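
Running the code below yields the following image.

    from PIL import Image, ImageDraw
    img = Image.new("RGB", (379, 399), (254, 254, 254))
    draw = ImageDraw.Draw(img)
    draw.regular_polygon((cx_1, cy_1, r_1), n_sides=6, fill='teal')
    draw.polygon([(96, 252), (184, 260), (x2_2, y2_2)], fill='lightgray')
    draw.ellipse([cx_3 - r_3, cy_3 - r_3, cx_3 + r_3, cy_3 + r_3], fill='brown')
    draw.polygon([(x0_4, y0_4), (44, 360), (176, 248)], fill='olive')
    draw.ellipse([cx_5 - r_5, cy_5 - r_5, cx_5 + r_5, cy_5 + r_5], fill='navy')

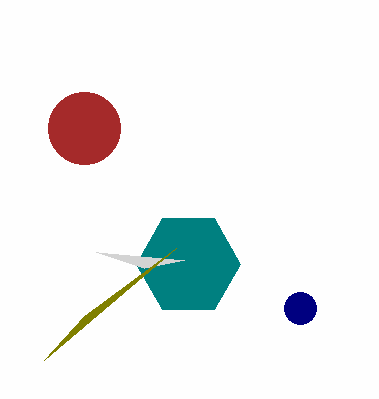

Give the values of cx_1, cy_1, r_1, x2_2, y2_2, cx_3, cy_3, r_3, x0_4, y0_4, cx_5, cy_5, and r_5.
cx_1 = 188, cy_1 = 264, r_1 = 52, x2_2 = 144, y2_2 = 268, cx_3 = 84, cy_3 = 128, r_3 = 36, x0_4 = 84, y0_4 = 316, cx_5 = 300, cy_5 = 308, r_5 = 16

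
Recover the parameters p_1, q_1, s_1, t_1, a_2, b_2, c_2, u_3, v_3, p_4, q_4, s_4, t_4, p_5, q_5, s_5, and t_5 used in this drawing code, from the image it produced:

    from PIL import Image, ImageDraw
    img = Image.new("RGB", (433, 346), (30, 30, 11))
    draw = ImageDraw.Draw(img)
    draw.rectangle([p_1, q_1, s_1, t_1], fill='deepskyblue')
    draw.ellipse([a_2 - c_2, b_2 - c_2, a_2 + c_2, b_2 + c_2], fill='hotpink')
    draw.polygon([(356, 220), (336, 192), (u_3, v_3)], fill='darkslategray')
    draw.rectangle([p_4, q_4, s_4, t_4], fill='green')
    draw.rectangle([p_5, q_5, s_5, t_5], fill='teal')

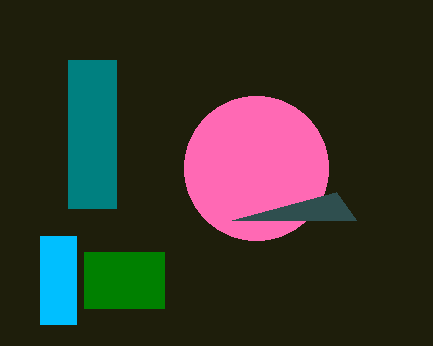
p_1 = 40, q_1 = 236, s_1 = 76, t_1 = 324, a_2 = 256, b_2 = 168, c_2 = 72, u_3 = 232, v_3 = 220, p_4 = 84, q_4 = 252, s_4 = 164, t_4 = 308, p_5 = 68, q_5 = 60, s_5 = 116, t_5 = 208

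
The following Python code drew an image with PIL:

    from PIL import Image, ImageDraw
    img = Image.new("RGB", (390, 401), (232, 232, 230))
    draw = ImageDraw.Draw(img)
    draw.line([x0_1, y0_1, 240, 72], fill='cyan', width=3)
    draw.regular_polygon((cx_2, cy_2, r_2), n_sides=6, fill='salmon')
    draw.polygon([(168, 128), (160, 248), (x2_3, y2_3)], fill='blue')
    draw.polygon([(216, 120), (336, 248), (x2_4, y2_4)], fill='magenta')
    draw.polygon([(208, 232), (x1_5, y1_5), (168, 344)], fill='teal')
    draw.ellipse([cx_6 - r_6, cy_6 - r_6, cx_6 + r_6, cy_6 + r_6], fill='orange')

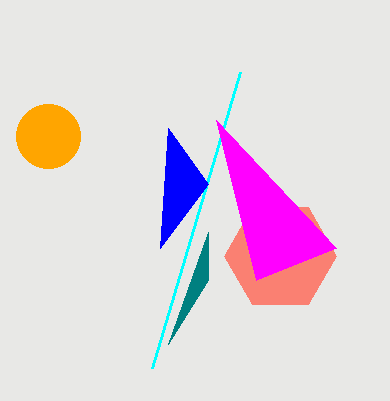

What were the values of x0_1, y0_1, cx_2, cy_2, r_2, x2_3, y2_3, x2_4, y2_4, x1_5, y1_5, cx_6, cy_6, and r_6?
x0_1 = 152
y0_1 = 368
cx_2 = 280
cy_2 = 256
r_2 = 56
x2_3 = 208
y2_3 = 184
x2_4 = 256
y2_4 = 280
x1_5 = 208
y1_5 = 280
cx_6 = 48
cy_6 = 136
r_6 = 32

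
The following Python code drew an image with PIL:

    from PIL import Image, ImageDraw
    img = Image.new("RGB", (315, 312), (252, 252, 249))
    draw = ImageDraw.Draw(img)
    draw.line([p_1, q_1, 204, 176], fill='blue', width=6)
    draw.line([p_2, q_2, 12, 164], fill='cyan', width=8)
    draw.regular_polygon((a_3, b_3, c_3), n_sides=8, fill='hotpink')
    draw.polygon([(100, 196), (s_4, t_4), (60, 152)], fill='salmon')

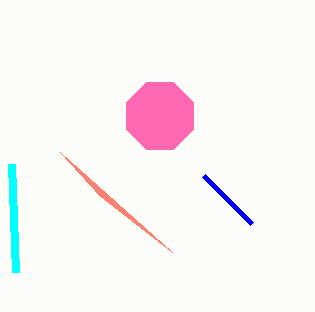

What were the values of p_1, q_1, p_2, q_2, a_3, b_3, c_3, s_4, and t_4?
p_1 = 252; q_1 = 224; p_2 = 16; q_2 = 272; a_3 = 160; b_3 = 116; c_3 = 36; s_4 = 172; t_4 = 252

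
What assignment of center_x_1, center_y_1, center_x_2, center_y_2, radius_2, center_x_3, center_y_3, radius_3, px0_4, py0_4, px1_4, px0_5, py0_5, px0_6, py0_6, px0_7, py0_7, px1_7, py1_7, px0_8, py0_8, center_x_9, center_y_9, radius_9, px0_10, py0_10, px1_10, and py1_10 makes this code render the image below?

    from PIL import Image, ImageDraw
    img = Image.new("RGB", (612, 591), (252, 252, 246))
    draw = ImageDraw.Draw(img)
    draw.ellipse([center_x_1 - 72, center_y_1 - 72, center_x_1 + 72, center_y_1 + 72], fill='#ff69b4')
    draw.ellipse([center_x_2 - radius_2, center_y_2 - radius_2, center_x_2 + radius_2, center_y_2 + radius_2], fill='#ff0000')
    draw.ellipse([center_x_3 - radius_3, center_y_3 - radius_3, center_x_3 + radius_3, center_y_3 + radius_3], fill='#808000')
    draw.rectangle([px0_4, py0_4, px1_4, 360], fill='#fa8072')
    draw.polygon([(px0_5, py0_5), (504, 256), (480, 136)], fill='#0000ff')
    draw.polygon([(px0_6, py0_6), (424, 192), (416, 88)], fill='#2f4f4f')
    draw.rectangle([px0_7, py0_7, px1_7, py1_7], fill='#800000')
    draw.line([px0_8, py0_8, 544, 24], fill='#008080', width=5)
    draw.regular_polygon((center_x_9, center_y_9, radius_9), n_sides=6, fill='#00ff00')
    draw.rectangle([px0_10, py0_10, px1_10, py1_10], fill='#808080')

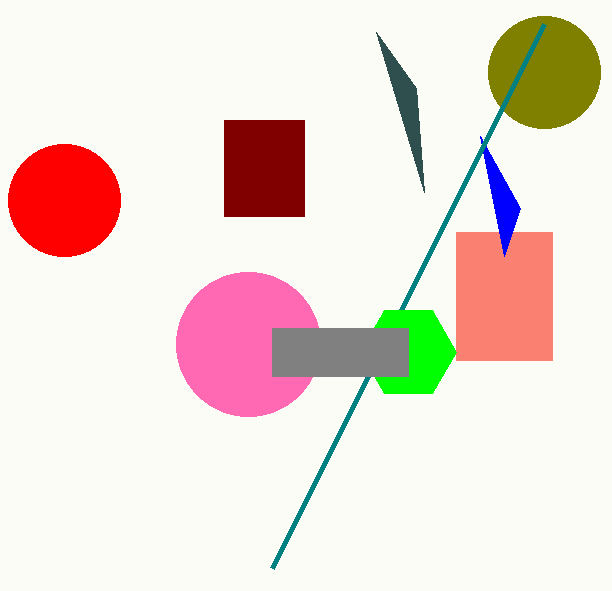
center_x_1 = 248, center_y_1 = 344, center_x_2 = 64, center_y_2 = 200, radius_2 = 56, center_x_3 = 544, center_y_3 = 72, radius_3 = 56, px0_4 = 456, py0_4 = 232, px1_4 = 552, px0_5 = 520, py0_5 = 208, px0_6 = 376, py0_6 = 32, px0_7 = 224, py0_7 = 120, px1_7 = 304, py1_7 = 216, px0_8 = 272, py0_8 = 568, center_x_9 = 408, center_y_9 = 352, radius_9 = 48, px0_10 = 272, py0_10 = 328, px1_10 = 408, py1_10 = 376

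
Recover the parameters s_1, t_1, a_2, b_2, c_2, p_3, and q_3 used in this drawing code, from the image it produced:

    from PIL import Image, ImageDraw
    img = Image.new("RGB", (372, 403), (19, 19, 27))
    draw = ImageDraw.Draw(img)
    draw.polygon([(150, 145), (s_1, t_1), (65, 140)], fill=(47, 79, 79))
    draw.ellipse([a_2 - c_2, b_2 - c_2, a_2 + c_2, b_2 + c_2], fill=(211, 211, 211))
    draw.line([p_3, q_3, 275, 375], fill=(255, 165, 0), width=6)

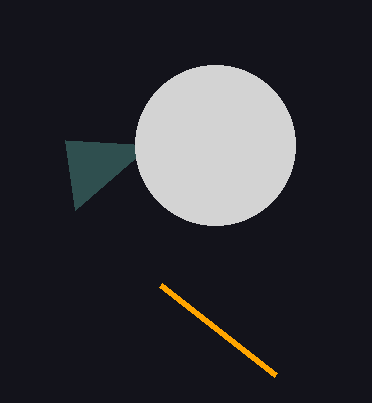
s_1 = 75; t_1 = 210; a_2 = 215; b_2 = 145; c_2 = 80; p_3 = 160; q_3 = 285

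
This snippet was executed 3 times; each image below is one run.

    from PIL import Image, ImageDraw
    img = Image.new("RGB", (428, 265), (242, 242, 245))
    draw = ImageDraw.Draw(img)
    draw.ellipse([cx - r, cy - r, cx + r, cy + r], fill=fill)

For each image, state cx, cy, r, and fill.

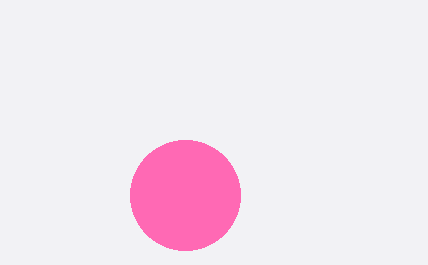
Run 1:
cx = 185
cy = 195
r = 55
fill = 'hotpink'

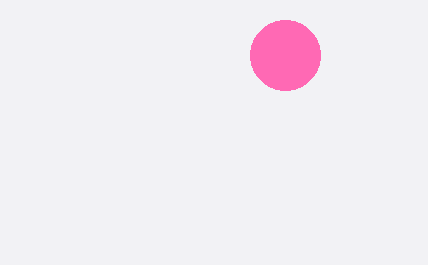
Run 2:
cx = 285
cy = 55
r = 35
fill = 'hotpink'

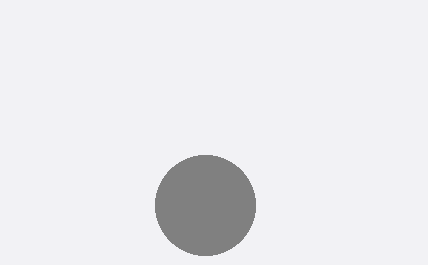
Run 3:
cx = 205; cy = 205; r = 50; fill = 'gray'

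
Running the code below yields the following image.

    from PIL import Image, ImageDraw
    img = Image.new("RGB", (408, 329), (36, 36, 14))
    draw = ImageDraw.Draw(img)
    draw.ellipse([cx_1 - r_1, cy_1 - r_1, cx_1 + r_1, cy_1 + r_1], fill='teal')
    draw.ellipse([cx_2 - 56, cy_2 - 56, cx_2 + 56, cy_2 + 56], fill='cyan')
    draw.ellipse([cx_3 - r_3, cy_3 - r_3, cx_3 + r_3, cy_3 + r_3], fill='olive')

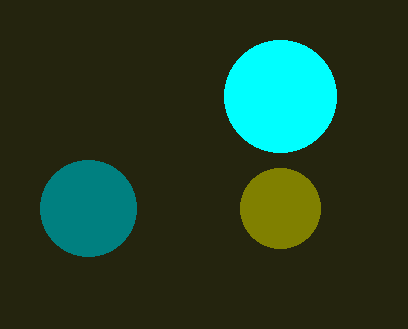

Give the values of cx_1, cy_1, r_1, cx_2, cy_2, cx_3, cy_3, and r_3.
cx_1 = 88; cy_1 = 208; r_1 = 48; cx_2 = 280; cy_2 = 96; cx_3 = 280; cy_3 = 208; r_3 = 40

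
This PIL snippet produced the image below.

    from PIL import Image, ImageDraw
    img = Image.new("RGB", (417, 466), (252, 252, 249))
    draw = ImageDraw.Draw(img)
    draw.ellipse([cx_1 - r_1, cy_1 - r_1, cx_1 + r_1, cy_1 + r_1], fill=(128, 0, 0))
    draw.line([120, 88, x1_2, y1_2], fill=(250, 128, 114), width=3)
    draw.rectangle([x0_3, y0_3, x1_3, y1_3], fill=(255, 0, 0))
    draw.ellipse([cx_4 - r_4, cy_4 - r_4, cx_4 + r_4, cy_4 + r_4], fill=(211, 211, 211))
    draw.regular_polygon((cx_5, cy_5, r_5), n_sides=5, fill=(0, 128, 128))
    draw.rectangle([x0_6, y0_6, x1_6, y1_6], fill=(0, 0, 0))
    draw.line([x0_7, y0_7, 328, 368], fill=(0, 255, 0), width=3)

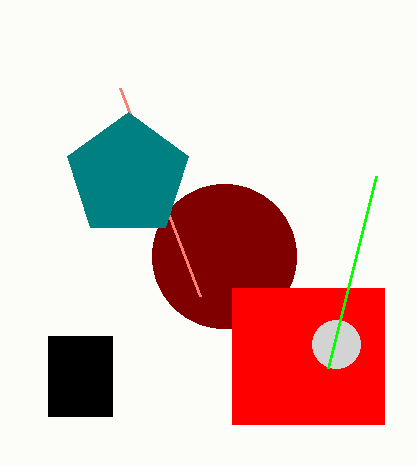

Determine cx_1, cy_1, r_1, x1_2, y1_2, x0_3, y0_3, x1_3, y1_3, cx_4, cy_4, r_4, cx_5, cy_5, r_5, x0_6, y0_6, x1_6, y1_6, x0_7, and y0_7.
cx_1 = 224; cy_1 = 256; r_1 = 72; x1_2 = 200; y1_2 = 296; x0_3 = 232; y0_3 = 288; x1_3 = 384; y1_3 = 424; cx_4 = 336; cy_4 = 344; r_4 = 24; cx_5 = 128; cy_5 = 176; r_5 = 64; x0_6 = 48; y0_6 = 336; x1_6 = 112; y1_6 = 416; x0_7 = 376; y0_7 = 176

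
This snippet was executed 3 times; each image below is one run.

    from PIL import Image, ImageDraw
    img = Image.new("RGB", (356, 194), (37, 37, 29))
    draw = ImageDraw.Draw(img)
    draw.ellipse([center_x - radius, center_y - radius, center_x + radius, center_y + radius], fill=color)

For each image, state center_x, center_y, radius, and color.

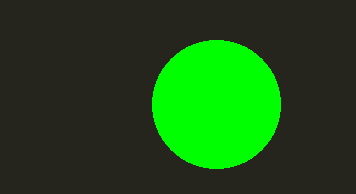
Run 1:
center_x = 216
center_y = 104
radius = 64
color = 'lime'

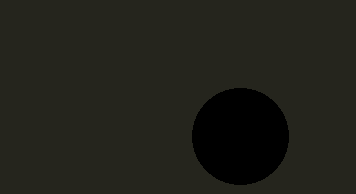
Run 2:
center_x = 240; center_y = 136; radius = 48; color = 'black'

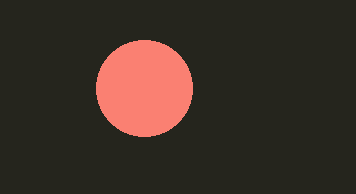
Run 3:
center_x = 144, center_y = 88, radius = 48, color = 'salmon'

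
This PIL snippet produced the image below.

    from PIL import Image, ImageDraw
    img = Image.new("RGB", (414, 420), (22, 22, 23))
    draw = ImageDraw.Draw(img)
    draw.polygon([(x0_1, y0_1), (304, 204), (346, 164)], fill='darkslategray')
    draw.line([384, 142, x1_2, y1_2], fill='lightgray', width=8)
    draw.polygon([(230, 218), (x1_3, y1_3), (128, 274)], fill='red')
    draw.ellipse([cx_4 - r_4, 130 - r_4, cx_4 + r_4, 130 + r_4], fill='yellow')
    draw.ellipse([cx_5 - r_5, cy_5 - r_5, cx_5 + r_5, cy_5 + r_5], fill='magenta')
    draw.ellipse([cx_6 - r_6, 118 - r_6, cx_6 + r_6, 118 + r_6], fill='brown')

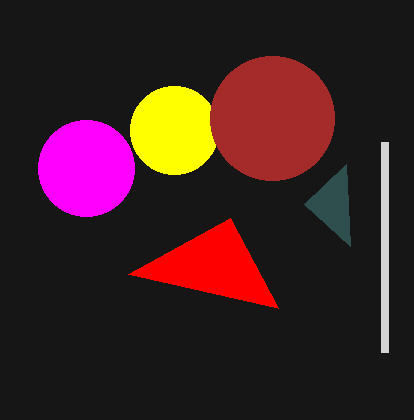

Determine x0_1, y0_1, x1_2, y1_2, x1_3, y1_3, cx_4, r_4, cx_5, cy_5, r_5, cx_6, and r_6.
x0_1 = 350; y0_1 = 246; x1_2 = 384; y1_2 = 352; x1_3 = 278; y1_3 = 308; cx_4 = 174; r_4 = 44; cx_5 = 86; cy_5 = 168; r_5 = 48; cx_6 = 272; r_6 = 62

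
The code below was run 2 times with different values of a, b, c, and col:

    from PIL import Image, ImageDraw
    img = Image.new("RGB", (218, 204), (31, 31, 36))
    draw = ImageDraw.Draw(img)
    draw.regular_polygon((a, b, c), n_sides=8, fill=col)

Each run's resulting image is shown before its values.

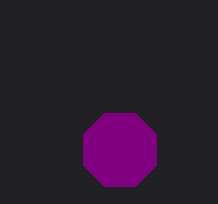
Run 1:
a = 120; b = 150; c = 40; col = 'purple'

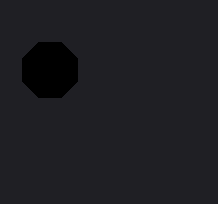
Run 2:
a = 50; b = 70; c = 30; col = 'black'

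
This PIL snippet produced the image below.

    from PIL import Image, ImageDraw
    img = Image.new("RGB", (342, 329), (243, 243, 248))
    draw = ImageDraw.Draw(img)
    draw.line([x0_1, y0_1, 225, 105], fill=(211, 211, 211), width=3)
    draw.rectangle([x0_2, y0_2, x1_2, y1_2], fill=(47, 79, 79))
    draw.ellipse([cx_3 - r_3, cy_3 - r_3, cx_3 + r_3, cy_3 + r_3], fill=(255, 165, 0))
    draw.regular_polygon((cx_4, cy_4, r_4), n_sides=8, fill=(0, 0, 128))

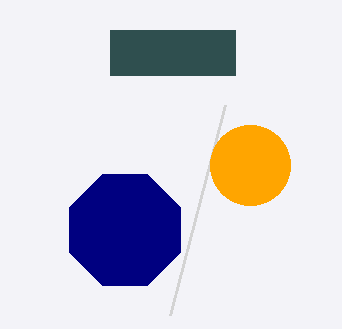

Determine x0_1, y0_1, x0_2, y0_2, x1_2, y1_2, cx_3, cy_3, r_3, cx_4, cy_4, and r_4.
x0_1 = 170, y0_1 = 315, x0_2 = 110, y0_2 = 30, x1_2 = 235, y1_2 = 75, cx_3 = 250, cy_3 = 165, r_3 = 40, cx_4 = 125, cy_4 = 230, r_4 = 60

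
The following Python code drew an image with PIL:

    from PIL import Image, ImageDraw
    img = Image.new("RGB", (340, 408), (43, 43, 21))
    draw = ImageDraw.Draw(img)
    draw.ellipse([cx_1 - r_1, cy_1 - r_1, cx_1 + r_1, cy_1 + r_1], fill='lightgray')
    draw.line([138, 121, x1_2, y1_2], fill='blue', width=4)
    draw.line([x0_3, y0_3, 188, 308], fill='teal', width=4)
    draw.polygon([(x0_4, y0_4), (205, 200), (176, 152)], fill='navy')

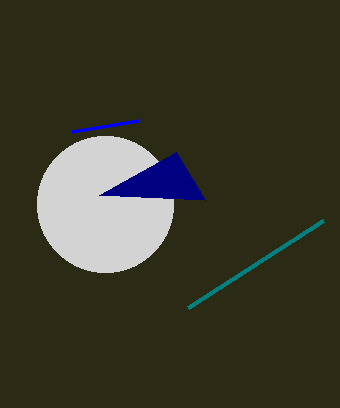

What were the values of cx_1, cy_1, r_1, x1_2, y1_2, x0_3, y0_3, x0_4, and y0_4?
cx_1 = 105; cy_1 = 204; r_1 = 68; x1_2 = 72; y1_2 = 132; x0_3 = 323; y0_3 = 221; x0_4 = 99; y0_4 = 195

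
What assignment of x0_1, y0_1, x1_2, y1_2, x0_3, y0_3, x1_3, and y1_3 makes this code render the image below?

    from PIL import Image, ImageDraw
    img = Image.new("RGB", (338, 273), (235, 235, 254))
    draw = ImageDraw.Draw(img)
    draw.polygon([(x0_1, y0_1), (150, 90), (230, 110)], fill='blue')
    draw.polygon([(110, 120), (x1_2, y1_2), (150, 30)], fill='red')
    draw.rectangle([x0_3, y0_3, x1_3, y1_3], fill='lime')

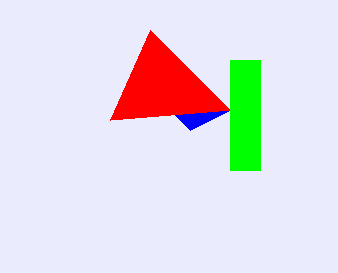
x0_1 = 190
y0_1 = 130
x1_2 = 230
y1_2 = 110
x0_3 = 230
y0_3 = 60
x1_3 = 260
y1_3 = 170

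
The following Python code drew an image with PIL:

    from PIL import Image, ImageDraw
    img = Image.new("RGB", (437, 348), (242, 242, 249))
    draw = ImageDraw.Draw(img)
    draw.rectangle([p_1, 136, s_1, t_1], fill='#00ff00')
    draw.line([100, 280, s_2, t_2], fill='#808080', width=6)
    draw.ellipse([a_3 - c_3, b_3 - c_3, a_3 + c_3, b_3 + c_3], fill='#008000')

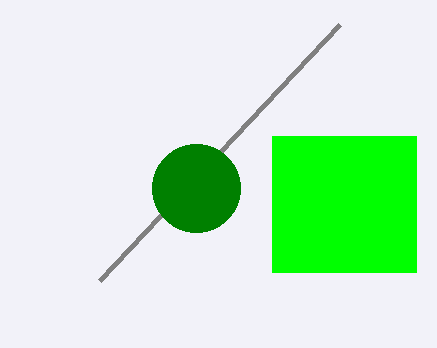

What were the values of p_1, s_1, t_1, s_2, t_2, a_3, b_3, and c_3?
p_1 = 272; s_1 = 416; t_1 = 272; s_2 = 340; t_2 = 24; a_3 = 196; b_3 = 188; c_3 = 44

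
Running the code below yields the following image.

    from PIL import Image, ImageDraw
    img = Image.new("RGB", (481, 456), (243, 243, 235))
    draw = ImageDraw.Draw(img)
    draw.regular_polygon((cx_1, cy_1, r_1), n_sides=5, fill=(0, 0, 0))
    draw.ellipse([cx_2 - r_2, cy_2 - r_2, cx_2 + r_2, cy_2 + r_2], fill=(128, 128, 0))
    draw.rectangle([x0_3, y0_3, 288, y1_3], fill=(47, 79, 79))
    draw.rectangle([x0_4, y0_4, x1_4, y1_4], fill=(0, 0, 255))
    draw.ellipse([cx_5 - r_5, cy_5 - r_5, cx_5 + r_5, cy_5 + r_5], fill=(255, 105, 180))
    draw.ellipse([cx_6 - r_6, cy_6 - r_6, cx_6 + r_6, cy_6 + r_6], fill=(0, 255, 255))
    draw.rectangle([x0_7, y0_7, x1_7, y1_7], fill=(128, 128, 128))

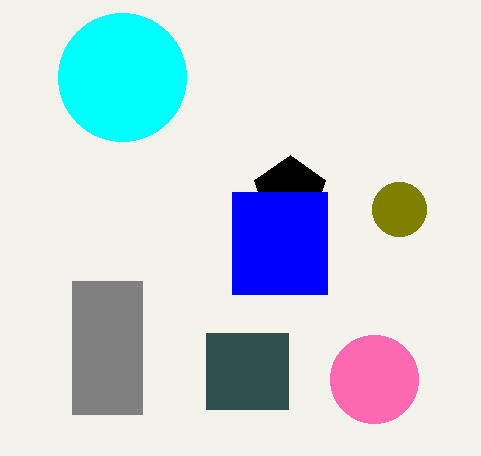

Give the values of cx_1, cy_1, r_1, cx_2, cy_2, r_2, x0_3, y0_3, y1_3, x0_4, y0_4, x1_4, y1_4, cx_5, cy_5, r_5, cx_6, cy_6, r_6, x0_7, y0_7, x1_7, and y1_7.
cx_1 = 290; cy_1 = 192; r_1 = 37; cx_2 = 399; cy_2 = 209; r_2 = 27; x0_3 = 206; y0_3 = 333; y1_3 = 409; x0_4 = 232; y0_4 = 192; x1_4 = 327; y1_4 = 294; cx_5 = 374; cy_5 = 379; r_5 = 44; cx_6 = 122; cy_6 = 77; r_6 = 64; x0_7 = 72; y0_7 = 281; x1_7 = 142; y1_7 = 414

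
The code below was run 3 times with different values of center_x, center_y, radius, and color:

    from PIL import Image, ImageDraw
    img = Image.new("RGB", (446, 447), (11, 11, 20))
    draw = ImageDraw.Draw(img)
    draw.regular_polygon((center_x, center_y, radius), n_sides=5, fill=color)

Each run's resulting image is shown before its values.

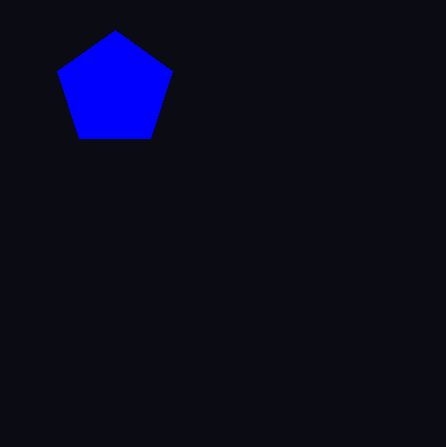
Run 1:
center_x = 115; center_y = 90; radius = 60; color = 'blue'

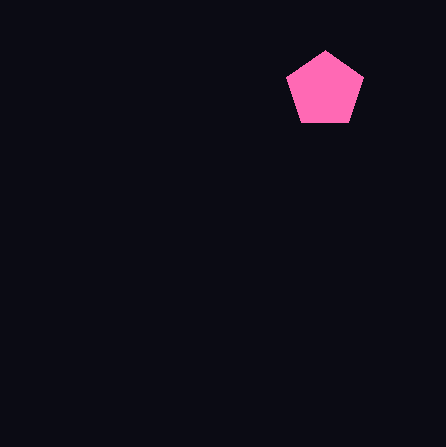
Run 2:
center_x = 325
center_y = 90
radius = 40
color = 'hotpink'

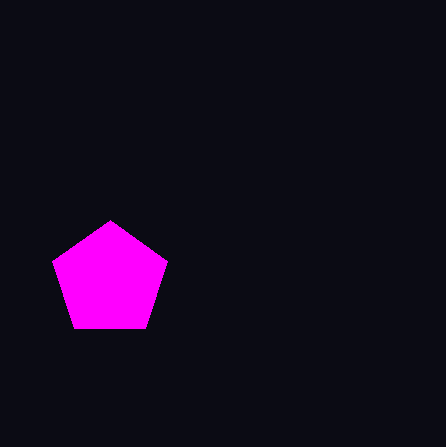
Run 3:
center_x = 110, center_y = 280, radius = 60, color = 'magenta'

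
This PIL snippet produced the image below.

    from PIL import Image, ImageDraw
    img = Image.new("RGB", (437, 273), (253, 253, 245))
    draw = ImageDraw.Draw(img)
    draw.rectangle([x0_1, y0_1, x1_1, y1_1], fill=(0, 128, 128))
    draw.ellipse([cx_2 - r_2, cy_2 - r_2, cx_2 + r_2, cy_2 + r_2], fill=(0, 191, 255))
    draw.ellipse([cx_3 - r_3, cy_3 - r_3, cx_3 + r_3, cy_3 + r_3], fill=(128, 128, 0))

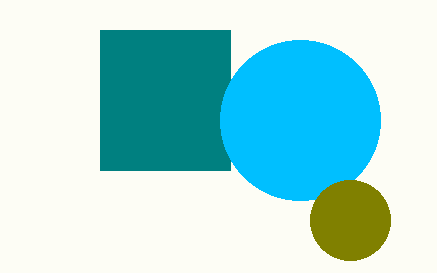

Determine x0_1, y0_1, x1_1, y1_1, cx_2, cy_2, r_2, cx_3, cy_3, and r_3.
x0_1 = 100; y0_1 = 30; x1_1 = 230; y1_1 = 170; cx_2 = 300; cy_2 = 120; r_2 = 80; cx_3 = 350; cy_3 = 220; r_3 = 40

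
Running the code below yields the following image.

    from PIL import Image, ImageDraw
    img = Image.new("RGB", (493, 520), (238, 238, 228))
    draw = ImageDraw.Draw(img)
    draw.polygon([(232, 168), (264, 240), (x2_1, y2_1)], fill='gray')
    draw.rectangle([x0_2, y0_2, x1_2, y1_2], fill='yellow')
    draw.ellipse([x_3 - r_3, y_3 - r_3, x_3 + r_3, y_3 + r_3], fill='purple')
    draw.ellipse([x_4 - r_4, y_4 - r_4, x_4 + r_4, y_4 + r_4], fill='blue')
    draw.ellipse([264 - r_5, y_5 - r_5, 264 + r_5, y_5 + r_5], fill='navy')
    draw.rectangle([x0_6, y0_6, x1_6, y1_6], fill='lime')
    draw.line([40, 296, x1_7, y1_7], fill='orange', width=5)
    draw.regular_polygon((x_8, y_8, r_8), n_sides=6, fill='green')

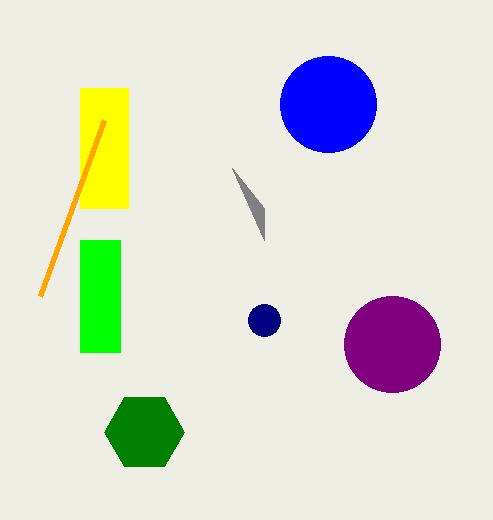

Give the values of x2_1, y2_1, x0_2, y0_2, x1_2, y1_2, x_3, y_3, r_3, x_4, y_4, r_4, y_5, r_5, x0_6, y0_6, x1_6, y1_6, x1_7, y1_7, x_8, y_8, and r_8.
x2_1 = 264
y2_1 = 208
x0_2 = 80
y0_2 = 88
x1_2 = 128
y1_2 = 208
x_3 = 392
y_3 = 344
r_3 = 48
x_4 = 328
y_4 = 104
r_4 = 48
y_5 = 320
r_5 = 16
x0_6 = 80
y0_6 = 240
x1_6 = 120
y1_6 = 352
x1_7 = 104
y1_7 = 120
x_8 = 144
y_8 = 432
r_8 = 40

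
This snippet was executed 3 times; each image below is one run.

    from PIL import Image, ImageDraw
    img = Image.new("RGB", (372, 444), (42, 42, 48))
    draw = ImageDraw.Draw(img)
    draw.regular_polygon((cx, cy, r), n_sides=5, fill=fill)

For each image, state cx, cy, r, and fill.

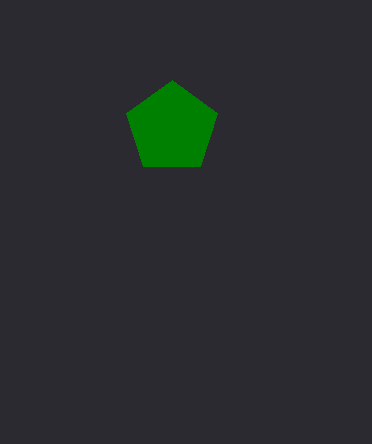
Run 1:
cx = 172
cy = 128
r = 48
fill = 'green'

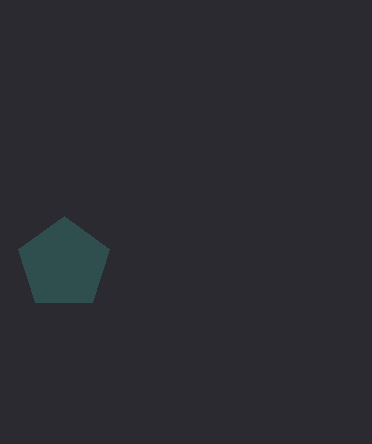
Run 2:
cx = 64; cy = 264; r = 48; fill = 'darkslategray'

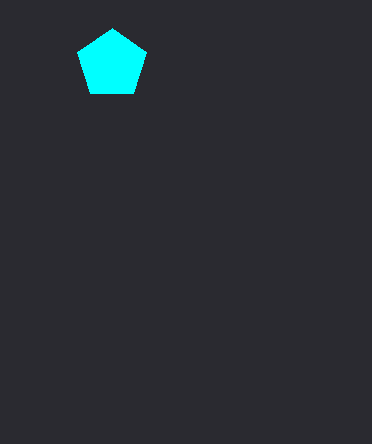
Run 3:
cx = 112, cy = 64, r = 36, fill = 'cyan'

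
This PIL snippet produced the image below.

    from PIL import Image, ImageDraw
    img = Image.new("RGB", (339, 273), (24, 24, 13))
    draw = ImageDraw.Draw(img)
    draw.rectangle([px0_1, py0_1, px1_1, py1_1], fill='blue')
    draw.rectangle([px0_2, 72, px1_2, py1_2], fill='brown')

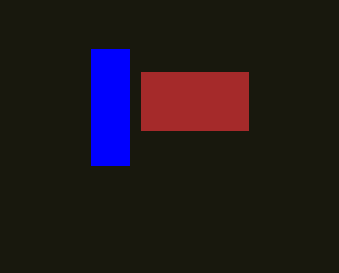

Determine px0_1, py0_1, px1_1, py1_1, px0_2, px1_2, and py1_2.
px0_1 = 91; py0_1 = 49; px1_1 = 129; py1_1 = 165; px0_2 = 141; px1_2 = 248; py1_2 = 130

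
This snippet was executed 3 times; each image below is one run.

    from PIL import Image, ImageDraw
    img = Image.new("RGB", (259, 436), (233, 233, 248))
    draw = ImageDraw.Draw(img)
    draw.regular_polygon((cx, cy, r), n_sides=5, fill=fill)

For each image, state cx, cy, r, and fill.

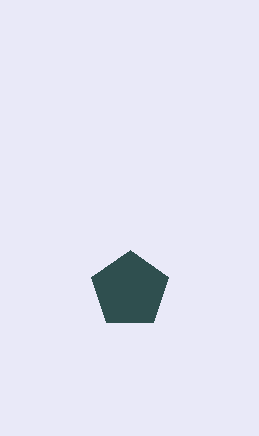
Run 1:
cx = 130; cy = 290; r = 40; fill = 'darkslategray'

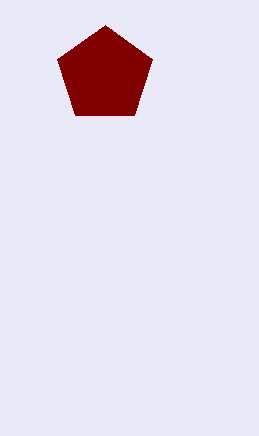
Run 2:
cx = 105, cy = 75, r = 50, fill = 'maroon'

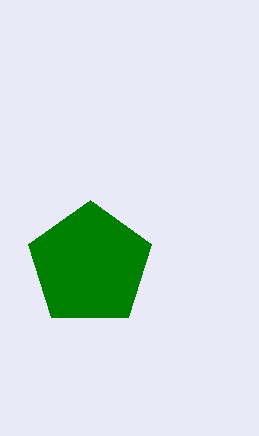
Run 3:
cx = 90
cy = 265
r = 65
fill = 'green'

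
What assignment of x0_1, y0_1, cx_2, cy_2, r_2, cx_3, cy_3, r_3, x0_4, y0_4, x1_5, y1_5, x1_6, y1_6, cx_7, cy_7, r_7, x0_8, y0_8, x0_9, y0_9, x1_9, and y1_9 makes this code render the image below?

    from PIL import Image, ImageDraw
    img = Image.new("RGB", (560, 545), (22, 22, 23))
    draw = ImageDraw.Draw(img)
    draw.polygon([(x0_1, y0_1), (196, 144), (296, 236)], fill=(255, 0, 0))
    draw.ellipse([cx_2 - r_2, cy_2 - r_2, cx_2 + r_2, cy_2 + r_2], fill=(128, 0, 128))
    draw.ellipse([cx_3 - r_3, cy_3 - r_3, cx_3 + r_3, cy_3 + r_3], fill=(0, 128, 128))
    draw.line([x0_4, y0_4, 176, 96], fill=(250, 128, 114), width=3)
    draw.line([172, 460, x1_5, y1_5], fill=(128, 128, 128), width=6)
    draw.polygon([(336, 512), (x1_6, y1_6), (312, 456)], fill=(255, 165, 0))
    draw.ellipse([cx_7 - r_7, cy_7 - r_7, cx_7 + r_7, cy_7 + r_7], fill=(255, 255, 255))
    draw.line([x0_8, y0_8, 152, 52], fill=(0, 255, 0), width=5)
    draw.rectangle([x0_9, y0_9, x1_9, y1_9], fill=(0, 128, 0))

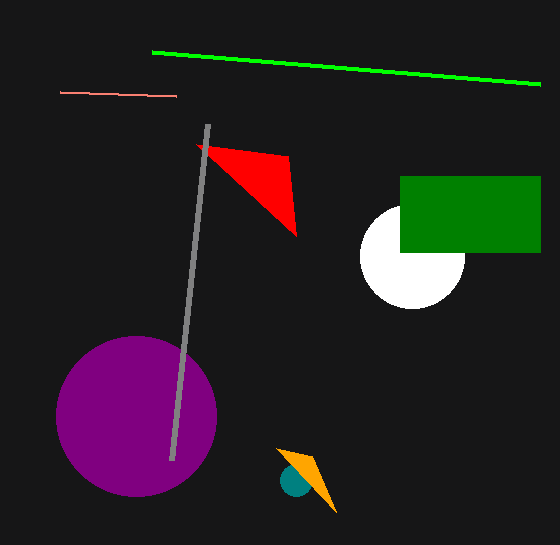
x0_1 = 288
y0_1 = 156
cx_2 = 136
cy_2 = 416
r_2 = 80
cx_3 = 296
cy_3 = 480
r_3 = 16
x0_4 = 60
y0_4 = 92
x1_5 = 208
y1_5 = 124
x1_6 = 276
y1_6 = 448
cx_7 = 412
cy_7 = 256
r_7 = 52
x0_8 = 540
y0_8 = 84
x0_9 = 400
y0_9 = 176
x1_9 = 540
y1_9 = 252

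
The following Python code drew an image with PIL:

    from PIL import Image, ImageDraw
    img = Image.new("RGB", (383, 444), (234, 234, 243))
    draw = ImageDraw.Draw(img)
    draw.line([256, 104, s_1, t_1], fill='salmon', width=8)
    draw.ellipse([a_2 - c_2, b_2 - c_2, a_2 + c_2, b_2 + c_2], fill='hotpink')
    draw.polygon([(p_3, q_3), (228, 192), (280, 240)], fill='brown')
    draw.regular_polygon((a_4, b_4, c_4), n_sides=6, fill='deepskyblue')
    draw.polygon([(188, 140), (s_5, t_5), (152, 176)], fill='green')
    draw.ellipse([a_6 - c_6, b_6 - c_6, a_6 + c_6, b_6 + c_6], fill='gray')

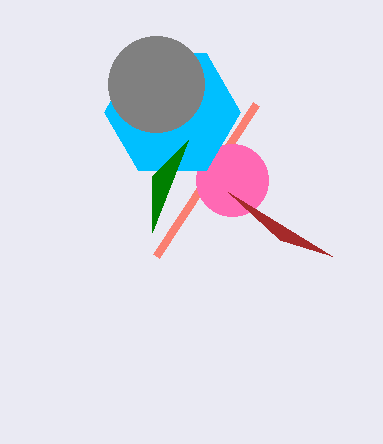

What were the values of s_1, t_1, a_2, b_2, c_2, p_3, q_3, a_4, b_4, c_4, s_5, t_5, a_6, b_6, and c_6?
s_1 = 156, t_1 = 256, a_2 = 232, b_2 = 180, c_2 = 36, p_3 = 332, q_3 = 256, a_4 = 172, b_4 = 112, c_4 = 68, s_5 = 152, t_5 = 232, a_6 = 156, b_6 = 84, c_6 = 48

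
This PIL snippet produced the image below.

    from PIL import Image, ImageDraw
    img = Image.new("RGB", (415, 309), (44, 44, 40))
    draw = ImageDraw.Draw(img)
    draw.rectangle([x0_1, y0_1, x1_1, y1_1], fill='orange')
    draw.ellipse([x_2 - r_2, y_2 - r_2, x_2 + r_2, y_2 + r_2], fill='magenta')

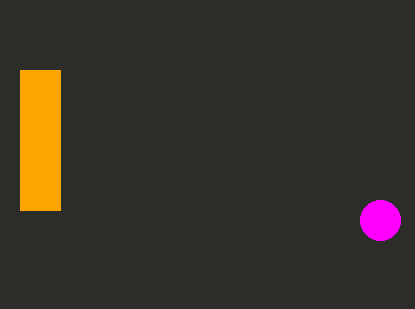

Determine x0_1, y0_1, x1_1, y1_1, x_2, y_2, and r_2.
x0_1 = 20; y0_1 = 70; x1_1 = 60; y1_1 = 210; x_2 = 380; y_2 = 220; r_2 = 20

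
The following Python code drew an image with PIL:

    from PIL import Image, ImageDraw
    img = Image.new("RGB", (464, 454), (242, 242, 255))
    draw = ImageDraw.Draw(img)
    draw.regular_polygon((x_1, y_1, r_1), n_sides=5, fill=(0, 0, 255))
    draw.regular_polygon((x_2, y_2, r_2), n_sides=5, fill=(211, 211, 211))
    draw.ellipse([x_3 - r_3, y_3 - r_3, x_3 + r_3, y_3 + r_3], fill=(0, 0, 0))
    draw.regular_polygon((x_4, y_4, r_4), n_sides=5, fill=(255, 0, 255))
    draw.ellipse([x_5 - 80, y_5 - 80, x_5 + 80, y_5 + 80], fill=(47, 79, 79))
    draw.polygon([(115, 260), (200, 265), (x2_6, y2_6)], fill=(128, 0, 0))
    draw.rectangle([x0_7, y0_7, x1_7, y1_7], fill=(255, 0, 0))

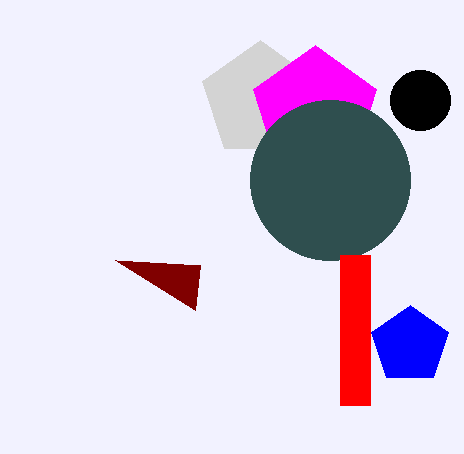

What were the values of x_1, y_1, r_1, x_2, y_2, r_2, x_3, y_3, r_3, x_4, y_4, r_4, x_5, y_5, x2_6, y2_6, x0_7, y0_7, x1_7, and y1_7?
x_1 = 410; y_1 = 345; r_1 = 40; x_2 = 260; y_2 = 100; r_2 = 60; x_3 = 420; y_3 = 100; r_3 = 30; x_4 = 315; y_4 = 110; r_4 = 65; x_5 = 330; y_5 = 180; x2_6 = 195; y2_6 = 310; x0_7 = 340; y0_7 = 255; x1_7 = 370; y1_7 = 405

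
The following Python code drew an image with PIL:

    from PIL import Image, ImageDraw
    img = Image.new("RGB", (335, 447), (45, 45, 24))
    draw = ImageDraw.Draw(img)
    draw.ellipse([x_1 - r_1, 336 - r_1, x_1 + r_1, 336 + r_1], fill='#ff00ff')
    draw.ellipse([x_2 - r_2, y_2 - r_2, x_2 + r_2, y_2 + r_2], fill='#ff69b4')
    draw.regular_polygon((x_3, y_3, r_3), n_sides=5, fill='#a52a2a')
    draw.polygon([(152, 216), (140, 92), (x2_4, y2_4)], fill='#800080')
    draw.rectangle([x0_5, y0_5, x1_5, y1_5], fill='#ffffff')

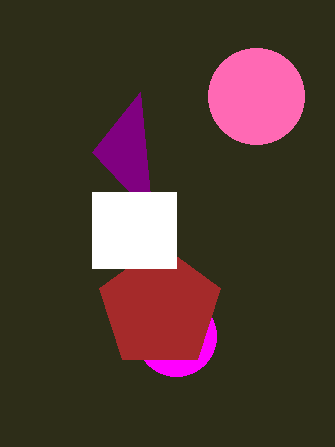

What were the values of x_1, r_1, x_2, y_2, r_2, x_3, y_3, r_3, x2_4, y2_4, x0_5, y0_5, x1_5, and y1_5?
x_1 = 176
r_1 = 40
x_2 = 256
y_2 = 96
r_2 = 48
x_3 = 160
y_3 = 308
r_3 = 64
x2_4 = 92
y2_4 = 152
x0_5 = 92
y0_5 = 192
x1_5 = 176
y1_5 = 268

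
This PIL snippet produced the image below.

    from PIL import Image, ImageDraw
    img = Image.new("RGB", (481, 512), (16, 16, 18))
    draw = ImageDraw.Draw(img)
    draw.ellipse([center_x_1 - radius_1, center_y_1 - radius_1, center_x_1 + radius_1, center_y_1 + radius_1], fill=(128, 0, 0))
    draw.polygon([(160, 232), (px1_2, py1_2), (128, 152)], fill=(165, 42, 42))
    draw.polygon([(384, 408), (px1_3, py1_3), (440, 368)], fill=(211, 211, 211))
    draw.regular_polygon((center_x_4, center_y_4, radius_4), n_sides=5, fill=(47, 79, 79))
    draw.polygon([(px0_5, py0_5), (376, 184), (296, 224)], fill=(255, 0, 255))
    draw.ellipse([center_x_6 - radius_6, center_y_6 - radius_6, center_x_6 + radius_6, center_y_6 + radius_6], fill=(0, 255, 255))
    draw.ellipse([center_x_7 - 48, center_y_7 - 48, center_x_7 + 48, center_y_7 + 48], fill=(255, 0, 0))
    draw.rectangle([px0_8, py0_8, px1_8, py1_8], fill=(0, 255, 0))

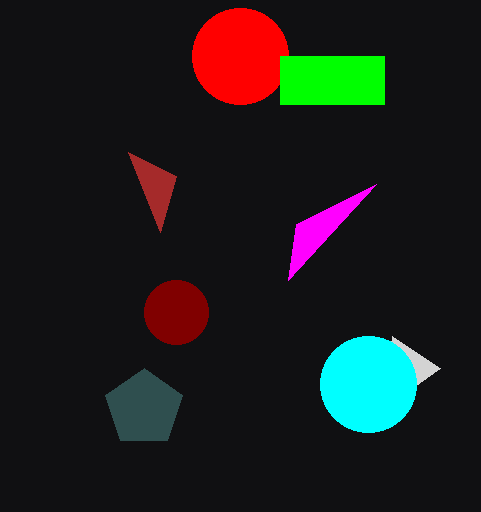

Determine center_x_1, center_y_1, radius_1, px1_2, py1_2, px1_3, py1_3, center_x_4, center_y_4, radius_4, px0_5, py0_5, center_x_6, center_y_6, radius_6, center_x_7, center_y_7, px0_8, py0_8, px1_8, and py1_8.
center_x_1 = 176, center_y_1 = 312, radius_1 = 32, px1_2 = 176, py1_2 = 176, px1_3 = 392, py1_3 = 336, center_x_4 = 144, center_y_4 = 408, radius_4 = 40, px0_5 = 288, py0_5 = 280, center_x_6 = 368, center_y_6 = 384, radius_6 = 48, center_x_7 = 240, center_y_7 = 56, px0_8 = 280, py0_8 = 56, px1_8 = 384, py1_8 = 104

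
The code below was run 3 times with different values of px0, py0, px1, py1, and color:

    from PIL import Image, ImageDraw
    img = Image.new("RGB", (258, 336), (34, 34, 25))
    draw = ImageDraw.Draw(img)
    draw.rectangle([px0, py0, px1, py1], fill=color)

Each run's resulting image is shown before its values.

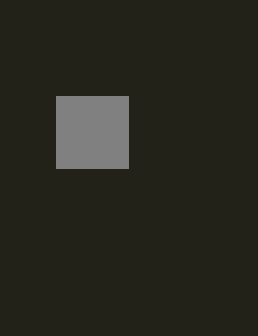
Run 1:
px0 = 56
py0 = 96
px1 = 128
py1 = 168
color = 'gray'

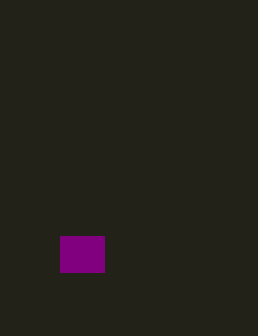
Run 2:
px0 = 60
py0 = 236
px1 = 104
py1 = 272
color = 'purple'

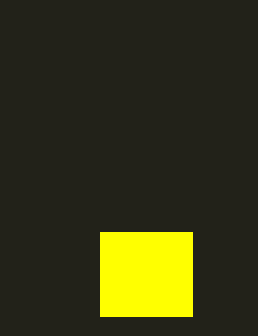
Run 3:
px0 = 100
py0 = 232
px1 = 192
py1 = 316
color = 'yellow'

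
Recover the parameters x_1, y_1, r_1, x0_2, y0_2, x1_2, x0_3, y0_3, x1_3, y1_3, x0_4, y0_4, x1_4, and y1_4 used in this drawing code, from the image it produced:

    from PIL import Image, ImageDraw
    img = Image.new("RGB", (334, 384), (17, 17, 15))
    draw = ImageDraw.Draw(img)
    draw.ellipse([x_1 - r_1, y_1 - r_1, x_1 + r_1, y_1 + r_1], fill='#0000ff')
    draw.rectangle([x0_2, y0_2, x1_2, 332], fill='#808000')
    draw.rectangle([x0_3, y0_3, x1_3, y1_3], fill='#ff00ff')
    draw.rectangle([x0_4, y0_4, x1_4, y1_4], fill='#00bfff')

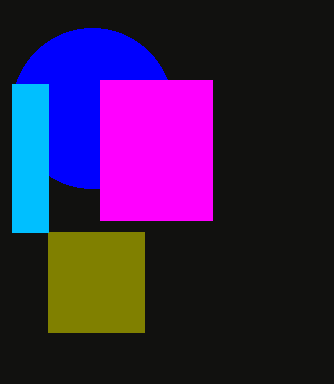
x_1 = 92, y_1 = 108, r_1 = 80, x0_2 = 48, y0_2 = 232, x1_2 = 144, x0_3 = 100, y0_3 = 80, x1_3 = 212, y1_3 = 220, x0_4 = 12, y0_4 = 84, x1_4 = 48, y1_4 = 232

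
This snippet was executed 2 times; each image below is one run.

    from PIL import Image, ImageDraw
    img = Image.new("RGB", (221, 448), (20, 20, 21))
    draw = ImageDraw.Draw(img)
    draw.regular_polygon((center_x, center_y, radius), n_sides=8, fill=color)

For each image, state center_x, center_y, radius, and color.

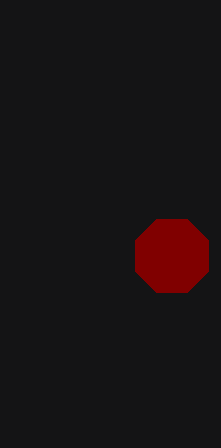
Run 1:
center_x = 172; center_y = 256; radius = 40; color = 'maroon'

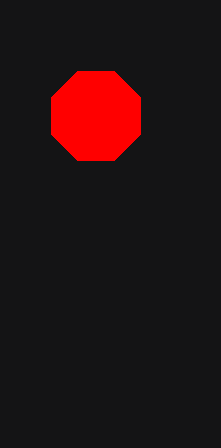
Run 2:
center_x = 96, center_y = 116, radius = 48, color = 'red'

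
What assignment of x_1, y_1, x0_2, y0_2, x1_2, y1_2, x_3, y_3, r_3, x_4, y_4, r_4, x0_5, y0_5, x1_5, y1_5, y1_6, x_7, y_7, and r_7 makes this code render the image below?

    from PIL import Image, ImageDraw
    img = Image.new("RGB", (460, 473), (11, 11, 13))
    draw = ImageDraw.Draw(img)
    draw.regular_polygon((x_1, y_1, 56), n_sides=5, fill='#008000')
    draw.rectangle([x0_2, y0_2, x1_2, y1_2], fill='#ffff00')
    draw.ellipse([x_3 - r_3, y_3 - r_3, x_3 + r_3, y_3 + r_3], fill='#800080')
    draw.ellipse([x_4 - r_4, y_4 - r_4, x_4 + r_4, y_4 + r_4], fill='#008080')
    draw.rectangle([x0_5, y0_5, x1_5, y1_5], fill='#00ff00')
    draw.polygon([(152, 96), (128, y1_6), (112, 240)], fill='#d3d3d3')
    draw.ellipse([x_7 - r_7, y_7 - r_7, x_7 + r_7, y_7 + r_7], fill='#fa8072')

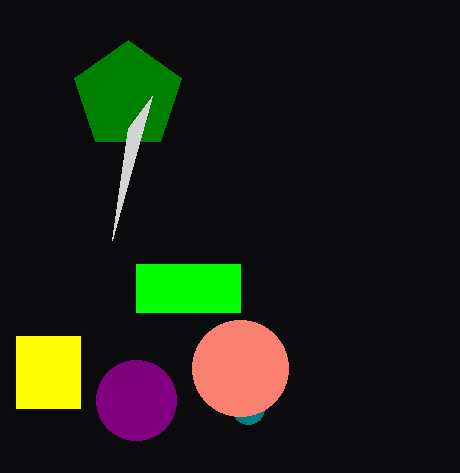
x_1 = 128, y_1 = 96, x0_2 = 16, y0_2 = 336, x1_2 = 80, y1_2 = 408, x_3 = 136, y_3 = 400, r_3 = 40, x_4 = 248, y_4 = 408, r_4 = 16, x0_5 = 136, y0_5 = 264, x1_5 = 240, y1_5 = 312, y1_6 = 128, x_7 = 240, y_7 = 368, r_7 = 48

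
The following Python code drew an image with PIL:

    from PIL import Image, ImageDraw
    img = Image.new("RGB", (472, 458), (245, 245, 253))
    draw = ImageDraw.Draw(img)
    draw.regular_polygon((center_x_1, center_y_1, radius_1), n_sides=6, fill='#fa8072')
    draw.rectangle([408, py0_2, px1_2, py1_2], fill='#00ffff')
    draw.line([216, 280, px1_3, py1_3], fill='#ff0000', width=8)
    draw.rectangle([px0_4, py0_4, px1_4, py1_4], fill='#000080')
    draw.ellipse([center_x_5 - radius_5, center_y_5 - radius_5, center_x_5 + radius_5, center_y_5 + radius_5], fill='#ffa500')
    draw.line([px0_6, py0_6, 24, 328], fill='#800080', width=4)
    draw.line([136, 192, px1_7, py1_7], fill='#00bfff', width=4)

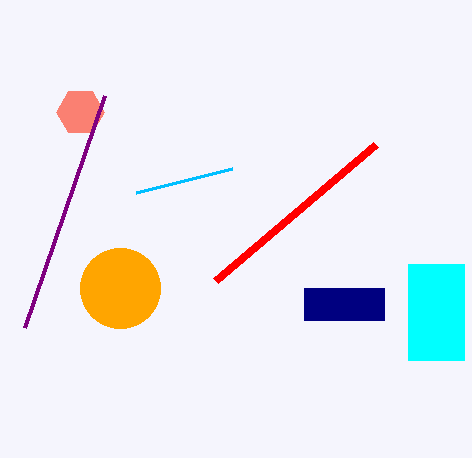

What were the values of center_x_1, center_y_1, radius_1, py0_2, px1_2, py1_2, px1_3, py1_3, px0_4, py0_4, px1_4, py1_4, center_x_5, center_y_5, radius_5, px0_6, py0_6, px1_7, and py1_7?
center_x_1 = 80; center_y_1 = 112; radius_1 = 24; py0_2 = 264; px1_2 = 464; py1_2 = 360; px1_3 = 376; py1_3 = 144; px0_4 = 304; py0_4 = 288; px1_4 = 384; py1_4 = 320; center_x_5 = 120; center_y_5 = 288; radius_5 = 40; px0_6 = 104; py0_6 = 96; px1_7 = 232; py1_7 = 168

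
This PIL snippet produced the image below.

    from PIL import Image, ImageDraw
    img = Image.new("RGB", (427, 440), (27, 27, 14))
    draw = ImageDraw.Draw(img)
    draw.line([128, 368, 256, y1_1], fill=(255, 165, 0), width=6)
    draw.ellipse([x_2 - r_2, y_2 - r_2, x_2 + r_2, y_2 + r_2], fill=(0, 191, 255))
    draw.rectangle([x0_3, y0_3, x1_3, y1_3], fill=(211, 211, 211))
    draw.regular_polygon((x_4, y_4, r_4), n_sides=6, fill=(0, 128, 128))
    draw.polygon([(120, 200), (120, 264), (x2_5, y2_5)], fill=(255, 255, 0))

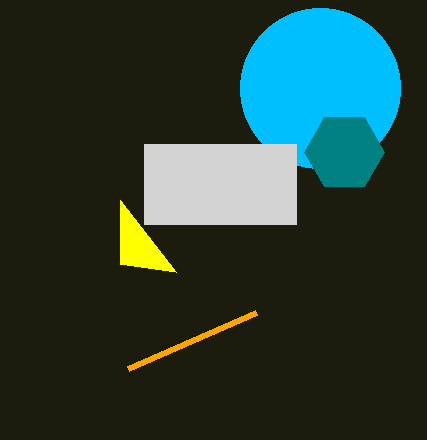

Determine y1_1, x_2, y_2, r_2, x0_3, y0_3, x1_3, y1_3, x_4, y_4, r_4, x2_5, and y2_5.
y1_1 = 312
x_2 = 320
y_2 = 88
r_2 = 80
x0_3 = 144
y0_3 = 144
x1_3 = 296
y1_3 = 224
x_4 = 344
y_4 = 152
r_4 = 40
x2_5 = 176
y2_5 = 272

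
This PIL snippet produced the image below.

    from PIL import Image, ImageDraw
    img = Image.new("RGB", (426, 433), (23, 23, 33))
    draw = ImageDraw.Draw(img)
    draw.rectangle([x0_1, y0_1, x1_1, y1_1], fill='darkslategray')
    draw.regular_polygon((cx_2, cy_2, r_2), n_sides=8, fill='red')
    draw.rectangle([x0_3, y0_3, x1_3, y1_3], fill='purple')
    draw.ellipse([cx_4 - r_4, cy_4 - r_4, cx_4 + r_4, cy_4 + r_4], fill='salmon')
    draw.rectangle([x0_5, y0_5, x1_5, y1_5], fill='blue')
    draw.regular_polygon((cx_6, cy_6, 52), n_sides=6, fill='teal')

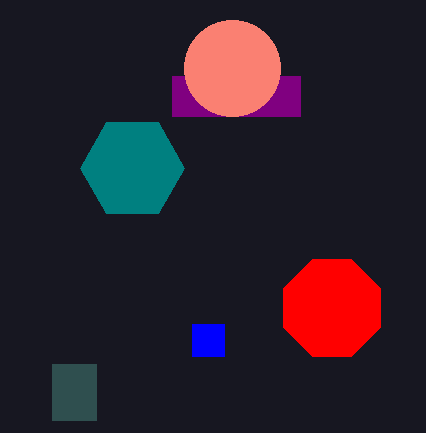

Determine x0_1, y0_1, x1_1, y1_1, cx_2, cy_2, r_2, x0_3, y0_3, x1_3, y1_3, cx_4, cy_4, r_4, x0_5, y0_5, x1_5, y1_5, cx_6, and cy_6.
x0_1 = 52; y0_1 = 364; x1_1 = 96; y1_1 = 420; cx_2 = 332; cy_2 = 308; r_2 = 52; x0_3 = 172; y0_3 = 76; x1_3 = 300; y1_3 = 116; cx_4 = 232; cy_4 = 68; r_4 = 48; x0_5 = 192; y0_5 = 324; x1_5 = 224; y1_5 = 356; cx_6 = 132; cy_6 = 168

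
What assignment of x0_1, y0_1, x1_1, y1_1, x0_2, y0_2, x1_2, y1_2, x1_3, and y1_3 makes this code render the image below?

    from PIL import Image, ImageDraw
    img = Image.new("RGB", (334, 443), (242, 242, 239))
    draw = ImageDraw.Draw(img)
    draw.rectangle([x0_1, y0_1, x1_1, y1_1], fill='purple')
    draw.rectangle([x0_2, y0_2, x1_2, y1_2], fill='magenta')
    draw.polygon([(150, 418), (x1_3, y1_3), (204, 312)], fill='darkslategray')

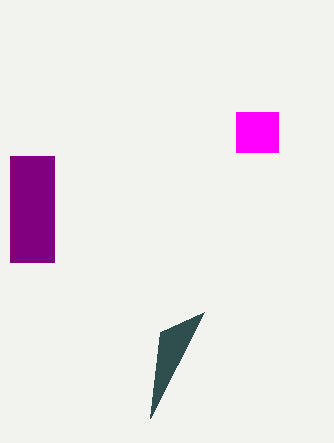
x0_1 = 10; y0_1 = 156; x1_1 = 54; y1_1 = 262; x0_2 = 236; y0_2 = 112; x1_2 = 278; y1_2 = 152; x1_3 = 160; y1_3 = 332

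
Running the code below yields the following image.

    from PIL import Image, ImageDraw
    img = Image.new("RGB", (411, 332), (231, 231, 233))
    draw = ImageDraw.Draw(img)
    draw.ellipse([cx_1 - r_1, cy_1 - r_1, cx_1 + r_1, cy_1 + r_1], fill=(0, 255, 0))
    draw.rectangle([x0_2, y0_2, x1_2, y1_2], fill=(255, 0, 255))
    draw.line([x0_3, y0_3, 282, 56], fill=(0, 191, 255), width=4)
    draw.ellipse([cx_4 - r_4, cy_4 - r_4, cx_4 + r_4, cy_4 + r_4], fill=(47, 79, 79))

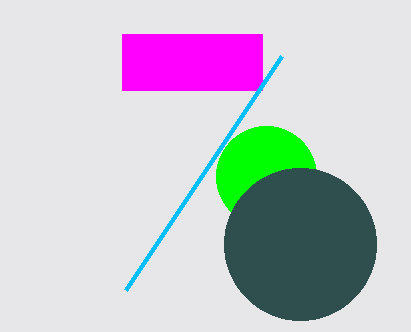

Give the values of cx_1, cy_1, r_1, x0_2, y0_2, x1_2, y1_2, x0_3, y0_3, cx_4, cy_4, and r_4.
cx_1 = 266; cy_1 = 176; r_1 = 50; x0_2 = 122; y0_2 = 34; x1_2 = 262; y1_2 = 90; x0_3 = 126; y0_3 = 290; cx_4 = 300; cy_4 = 244; r_4 = 76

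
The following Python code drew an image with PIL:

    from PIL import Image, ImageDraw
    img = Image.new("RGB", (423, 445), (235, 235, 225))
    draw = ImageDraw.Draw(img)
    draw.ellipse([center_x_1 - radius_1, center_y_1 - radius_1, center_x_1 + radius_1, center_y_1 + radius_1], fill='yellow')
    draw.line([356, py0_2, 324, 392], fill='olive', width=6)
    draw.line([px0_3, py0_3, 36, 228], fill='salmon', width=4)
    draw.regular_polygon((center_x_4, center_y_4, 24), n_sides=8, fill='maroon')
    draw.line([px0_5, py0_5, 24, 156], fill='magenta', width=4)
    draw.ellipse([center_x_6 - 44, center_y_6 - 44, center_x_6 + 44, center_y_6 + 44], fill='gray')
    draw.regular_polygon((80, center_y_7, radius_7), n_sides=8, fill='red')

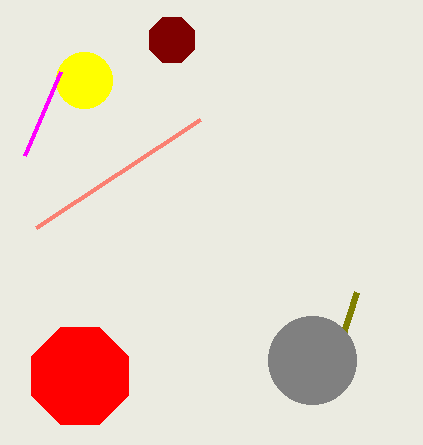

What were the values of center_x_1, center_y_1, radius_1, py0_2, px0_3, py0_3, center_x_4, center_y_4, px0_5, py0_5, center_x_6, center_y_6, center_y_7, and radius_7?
center_x_1 = 84
center_y_1 = 80
radius_1 = 28
py0_2 = 292
px0_3 = 200
py0_3 = 120
center_x_4 = 172
center_y_4 = 40
px0_5 = 60
py0_5 = 72
center_x_6 = 312
center_y_6 = 360
center_y_7 = 376
radius_7 = 52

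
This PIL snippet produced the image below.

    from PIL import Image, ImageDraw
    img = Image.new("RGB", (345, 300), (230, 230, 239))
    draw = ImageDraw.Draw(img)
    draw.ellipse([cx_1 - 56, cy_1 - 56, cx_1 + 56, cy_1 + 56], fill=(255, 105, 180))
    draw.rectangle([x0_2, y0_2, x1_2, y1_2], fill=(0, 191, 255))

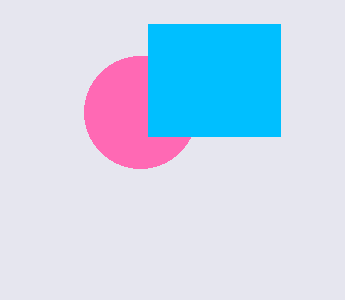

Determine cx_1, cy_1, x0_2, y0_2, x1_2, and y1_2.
cx_1 = 140; cy_1 = 112; x0_2 = 148; y0_2 = 24; x1_2 = 280; y1_2 = 136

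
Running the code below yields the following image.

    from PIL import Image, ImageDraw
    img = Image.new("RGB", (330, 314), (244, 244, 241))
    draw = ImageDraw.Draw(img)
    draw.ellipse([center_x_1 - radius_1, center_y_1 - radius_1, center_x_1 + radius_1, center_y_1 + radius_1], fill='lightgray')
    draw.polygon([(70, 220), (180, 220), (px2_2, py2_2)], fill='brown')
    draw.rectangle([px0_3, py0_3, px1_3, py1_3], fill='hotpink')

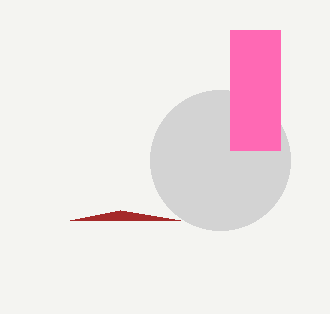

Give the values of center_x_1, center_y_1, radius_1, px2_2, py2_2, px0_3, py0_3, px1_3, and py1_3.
center_x_1 = 220; center_y_1 = 160; radius_1 = 70; px2_2 = 120; py2_2 = 210; px0_3 = 230; py0_3 = 30; px1_3 = 280; py1_3 = 150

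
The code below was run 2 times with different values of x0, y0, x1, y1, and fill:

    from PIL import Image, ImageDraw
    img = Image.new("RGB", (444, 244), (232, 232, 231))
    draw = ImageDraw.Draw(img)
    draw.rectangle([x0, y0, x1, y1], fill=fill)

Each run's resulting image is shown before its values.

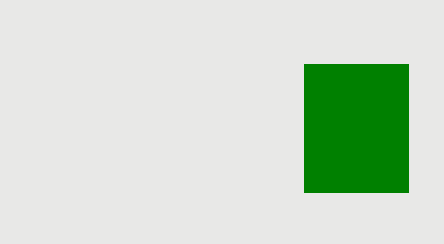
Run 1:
x0 = 304
y0 = 64
x1 = 408
y1 = 192
fill = 'green'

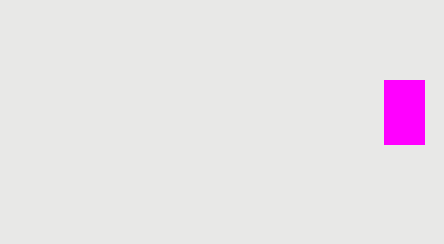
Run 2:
x0 = 384; y0 = 80; x1 = 424; y1 = 144; fill = 'magenta'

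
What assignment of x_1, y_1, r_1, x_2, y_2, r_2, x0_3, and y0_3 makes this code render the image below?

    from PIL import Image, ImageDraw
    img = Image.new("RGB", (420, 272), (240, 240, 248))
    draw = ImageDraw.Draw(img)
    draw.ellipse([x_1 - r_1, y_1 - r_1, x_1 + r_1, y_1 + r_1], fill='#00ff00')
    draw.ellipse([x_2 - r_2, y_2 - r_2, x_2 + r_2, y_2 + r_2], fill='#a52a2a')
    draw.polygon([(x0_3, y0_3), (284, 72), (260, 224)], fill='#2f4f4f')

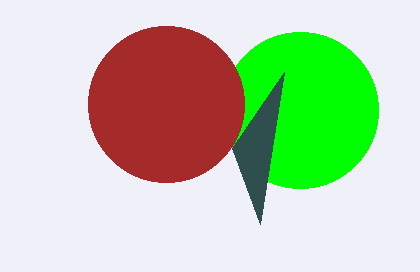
x_1 = 300, y_1 = 110, r_1 = 78, x_2 = 166, y_2 = 104, r_2 = 78, x0_3 = 232, y0_3 = 148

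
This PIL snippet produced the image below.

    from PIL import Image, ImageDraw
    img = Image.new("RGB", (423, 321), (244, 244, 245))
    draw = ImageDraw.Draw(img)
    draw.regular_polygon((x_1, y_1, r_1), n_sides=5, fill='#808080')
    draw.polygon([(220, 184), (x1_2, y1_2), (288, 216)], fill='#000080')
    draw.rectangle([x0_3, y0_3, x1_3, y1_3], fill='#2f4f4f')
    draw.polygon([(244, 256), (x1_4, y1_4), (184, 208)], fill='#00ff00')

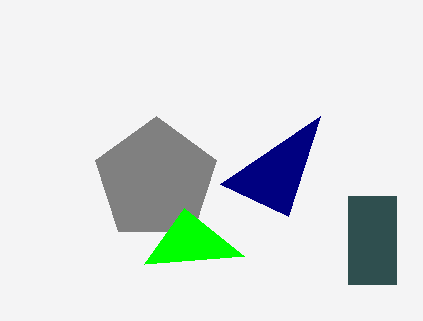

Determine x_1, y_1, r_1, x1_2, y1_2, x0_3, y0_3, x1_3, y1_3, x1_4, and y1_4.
x_1 = 156; y_1 = 180; r_1 = 64; x1_2 = 320; y1_2 = 116; x0_3 = 348; y0_3 = 196; x1_3 = 396; y1_3 = 284; x1_4 = 144; y1_4 = 264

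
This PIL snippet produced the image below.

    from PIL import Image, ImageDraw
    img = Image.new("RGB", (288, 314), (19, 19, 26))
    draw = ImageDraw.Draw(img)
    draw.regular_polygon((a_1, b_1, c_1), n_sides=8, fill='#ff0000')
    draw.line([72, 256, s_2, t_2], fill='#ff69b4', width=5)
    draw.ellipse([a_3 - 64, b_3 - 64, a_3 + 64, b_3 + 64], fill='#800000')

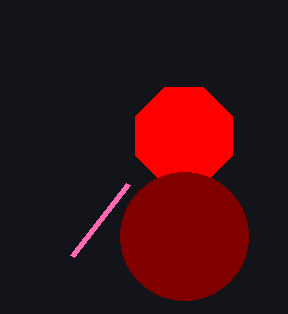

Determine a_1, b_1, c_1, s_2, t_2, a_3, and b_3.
a_1 = 184, b_1 = 136, c_1 = 52, s_2 = 128, t_2 = 184, a_3 = 184, b_3 = 236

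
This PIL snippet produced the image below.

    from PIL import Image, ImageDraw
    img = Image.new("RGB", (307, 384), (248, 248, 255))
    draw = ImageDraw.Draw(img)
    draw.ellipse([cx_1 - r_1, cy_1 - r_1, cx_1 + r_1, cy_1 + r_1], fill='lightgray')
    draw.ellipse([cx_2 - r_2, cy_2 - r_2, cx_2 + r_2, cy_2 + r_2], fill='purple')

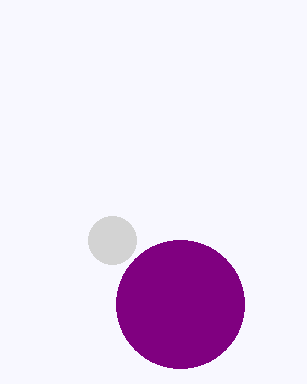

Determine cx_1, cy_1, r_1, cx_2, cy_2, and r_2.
cx_1 = 112; cy_1 = 240; r_1 = 24; cx_2 = 180; cy_2 = 304; r_2 = 64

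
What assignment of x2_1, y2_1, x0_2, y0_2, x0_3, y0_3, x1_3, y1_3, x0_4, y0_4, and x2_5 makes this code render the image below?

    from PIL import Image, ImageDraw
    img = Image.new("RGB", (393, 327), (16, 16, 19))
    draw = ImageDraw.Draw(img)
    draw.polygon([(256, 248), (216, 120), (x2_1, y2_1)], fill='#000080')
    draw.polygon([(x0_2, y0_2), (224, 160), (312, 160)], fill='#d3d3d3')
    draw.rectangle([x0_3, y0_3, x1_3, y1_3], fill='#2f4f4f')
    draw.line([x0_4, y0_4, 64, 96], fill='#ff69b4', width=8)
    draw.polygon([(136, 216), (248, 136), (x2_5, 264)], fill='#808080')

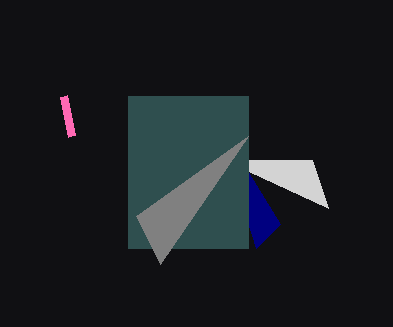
x2_1 = 280, y2_1 = 224, x0_2 = 328, y0_2 = 208, x0_3 = 128, y0_3 = 96, x1_3 = 248, y1_3 = 248, x0_4 = 72, y0_4 = 136, x2_5 = 160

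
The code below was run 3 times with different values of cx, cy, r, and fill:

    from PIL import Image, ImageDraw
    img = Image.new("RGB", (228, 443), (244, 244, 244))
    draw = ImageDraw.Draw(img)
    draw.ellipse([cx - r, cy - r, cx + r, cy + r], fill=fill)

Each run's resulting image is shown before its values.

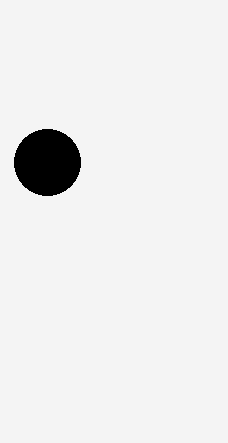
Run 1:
cx = 47, cy = 162, r = 33, fill = 'black'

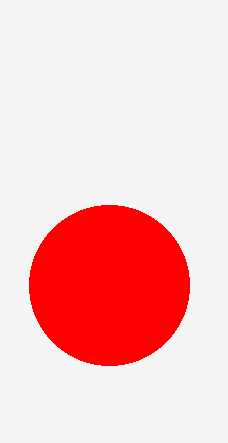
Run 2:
cx = 109
cy = 285
r = 80
fill = 'red'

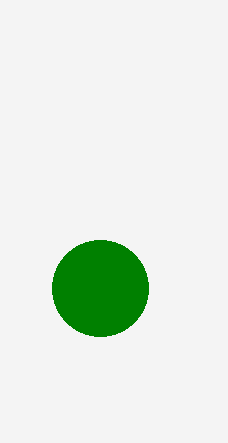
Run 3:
cx = 100; cy = 288; r = 48; fill = 'green'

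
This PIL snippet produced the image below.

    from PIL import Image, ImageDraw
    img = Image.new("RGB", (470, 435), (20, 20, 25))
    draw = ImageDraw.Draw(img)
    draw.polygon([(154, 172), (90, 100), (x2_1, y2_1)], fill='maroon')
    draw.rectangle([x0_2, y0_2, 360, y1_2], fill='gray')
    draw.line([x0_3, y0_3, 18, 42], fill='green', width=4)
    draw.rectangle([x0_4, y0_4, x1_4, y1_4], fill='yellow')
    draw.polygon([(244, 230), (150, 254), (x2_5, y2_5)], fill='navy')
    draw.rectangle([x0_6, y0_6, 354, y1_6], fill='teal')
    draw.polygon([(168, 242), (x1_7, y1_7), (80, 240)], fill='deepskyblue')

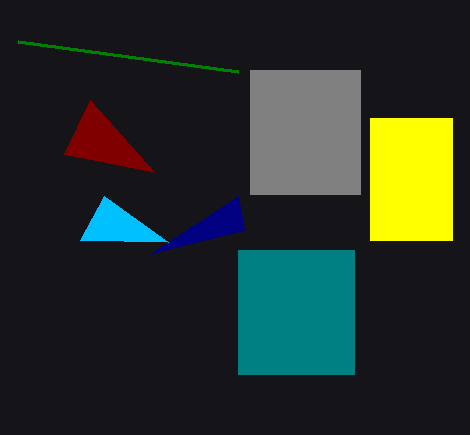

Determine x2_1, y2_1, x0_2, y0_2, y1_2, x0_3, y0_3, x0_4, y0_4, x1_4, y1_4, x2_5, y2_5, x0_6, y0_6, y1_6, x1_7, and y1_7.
x2_1 = 64, y2_1 = 154, x0_2 = 250, y0_2 = 70, y1_2 = 194, x0_3 = 238, y0_3 = 72, x0_4 = 370, y0_4 = 118, x1_4 = 452, y1_4 = 240, x2_5 = 238, y2_5 = 196, x0_6 = 238, y0_6 = 250, y1_6 = 374, x1_7 = 104, y1_7 = 196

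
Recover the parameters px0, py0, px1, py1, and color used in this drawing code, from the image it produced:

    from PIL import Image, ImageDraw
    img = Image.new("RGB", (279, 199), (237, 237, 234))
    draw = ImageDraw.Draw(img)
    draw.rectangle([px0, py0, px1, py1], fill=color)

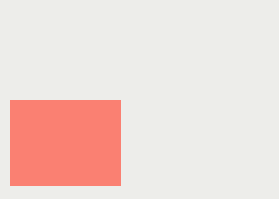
px0 = 10
py0 = 100
px1 = 120
py1 = 185
color = 'salmon'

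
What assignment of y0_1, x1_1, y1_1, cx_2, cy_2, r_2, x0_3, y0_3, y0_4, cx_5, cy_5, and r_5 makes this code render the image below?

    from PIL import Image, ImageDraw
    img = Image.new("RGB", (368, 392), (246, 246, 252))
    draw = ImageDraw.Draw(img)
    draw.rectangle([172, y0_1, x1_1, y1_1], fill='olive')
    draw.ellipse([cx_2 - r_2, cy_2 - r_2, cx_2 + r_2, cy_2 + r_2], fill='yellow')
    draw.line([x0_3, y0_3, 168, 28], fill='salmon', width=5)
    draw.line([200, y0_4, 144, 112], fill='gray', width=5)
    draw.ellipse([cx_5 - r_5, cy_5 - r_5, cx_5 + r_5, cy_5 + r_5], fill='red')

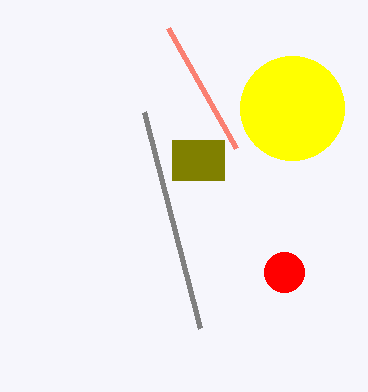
y0_1 = 140; x1_1 = 224; y1_1 = 180; cx_2 = 292; cy_2 = 108; r_2 = 52; x0_3 = 236; y0_3 = 148; y0_4 = 328; cx_5 = 284; cy_5 = 272; r_5 = 20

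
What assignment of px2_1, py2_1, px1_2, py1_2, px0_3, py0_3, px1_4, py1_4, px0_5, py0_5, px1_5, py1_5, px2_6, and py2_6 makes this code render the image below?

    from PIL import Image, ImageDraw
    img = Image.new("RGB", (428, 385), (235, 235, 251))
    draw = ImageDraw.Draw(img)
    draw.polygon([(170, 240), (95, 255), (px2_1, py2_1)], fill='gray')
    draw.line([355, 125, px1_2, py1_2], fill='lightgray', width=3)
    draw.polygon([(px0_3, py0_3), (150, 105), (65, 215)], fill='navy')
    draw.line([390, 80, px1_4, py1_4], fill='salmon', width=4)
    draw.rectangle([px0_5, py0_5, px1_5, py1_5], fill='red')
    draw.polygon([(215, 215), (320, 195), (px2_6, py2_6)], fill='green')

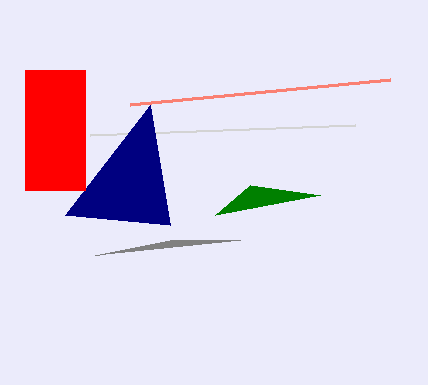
px2_1 = 240, py2_1 = 240, px1_2 = 90, py1_2 = 135, px0_3 = 170, py0_3 = 225, px1_4 = 130, py1_4 = 105, px0_5 = 25, py0_5 = 70, px1_5 = 85, py1_5 = 190, px2_6 = 250, py2_6 = 185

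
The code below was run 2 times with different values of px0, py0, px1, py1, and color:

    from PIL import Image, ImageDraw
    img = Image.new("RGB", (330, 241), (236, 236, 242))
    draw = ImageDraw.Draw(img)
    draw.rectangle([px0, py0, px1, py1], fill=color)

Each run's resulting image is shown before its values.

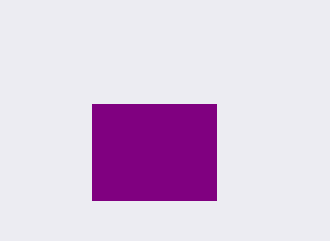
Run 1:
px0 = 92, py0 = 104, px1 = 216, py1 = 200, color = 'purple'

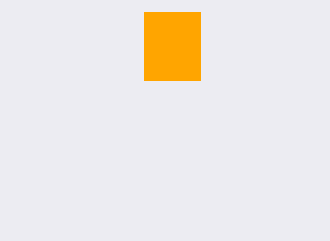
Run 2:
px0 = 144; py0 = 12; px1 = 200; py1 = 80; color = 'orange'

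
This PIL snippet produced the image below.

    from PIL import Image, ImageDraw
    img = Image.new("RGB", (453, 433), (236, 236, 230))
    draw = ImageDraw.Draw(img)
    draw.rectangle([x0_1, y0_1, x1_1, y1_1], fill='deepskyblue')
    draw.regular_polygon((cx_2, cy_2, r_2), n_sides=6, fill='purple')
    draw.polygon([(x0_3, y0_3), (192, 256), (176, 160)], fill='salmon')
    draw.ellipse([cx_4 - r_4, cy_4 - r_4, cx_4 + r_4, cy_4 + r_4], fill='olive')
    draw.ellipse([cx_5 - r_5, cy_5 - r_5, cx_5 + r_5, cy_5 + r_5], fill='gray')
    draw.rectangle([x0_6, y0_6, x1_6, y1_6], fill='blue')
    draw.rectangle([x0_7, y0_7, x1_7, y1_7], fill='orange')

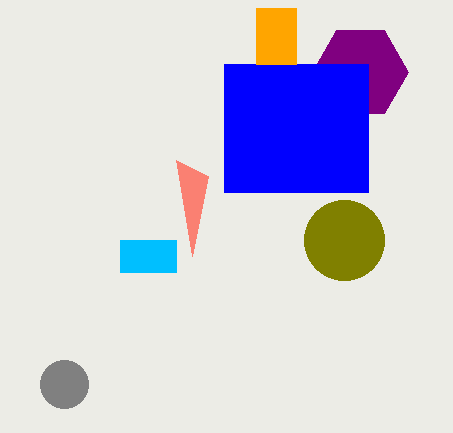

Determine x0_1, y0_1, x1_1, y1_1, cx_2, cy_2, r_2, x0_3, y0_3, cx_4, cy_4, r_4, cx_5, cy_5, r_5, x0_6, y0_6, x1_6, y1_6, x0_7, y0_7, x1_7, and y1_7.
x0_1 = 120, y0_1 = 240, x1_1 = 176, y1_1 = 272, cx_2 = 360, cy_2 = 72, r_2 = 48, x0_3 = 208, y0_3 = 176, cx_4 = 344, cy_4 = 240, r_4 = 40, cx_5 = 64, cy_5 = 384, r_5 = 24, x0_6 = 224, y0_6 = 64, x1_6 = 368, y1_6 = 192, x0_7 = 256, y0_7 = 8, x1_7 = 296, y1_7 = 64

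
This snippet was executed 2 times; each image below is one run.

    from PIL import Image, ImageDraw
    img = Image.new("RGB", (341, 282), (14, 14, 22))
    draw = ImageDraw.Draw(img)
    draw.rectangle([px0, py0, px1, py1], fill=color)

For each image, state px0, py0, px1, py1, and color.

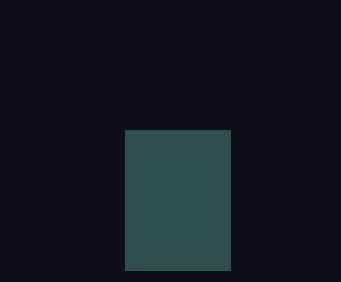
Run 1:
px0 = 125
py0 = 130
px1 = 230
py1 = 270
color = 'darkslategray'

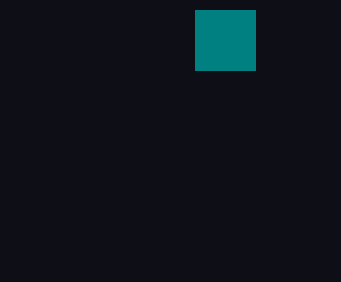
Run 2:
px0 = 195, py0 = 10, px1 = 255, py1 = 70, color = 'teal'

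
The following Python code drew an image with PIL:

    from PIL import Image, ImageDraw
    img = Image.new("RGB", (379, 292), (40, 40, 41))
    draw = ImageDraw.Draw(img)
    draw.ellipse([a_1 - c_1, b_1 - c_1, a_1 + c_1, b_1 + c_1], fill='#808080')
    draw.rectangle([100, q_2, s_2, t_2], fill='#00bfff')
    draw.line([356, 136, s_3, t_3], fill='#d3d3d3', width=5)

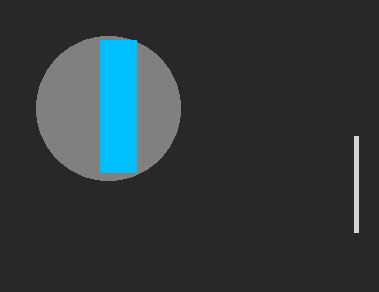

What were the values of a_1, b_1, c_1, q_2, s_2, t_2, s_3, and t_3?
a_1 = 108; b_1 = 108; c_1 = 72; q_2 = 40; s_2 = 136; t_2 = 172; s_3 = 356; t_3 = 232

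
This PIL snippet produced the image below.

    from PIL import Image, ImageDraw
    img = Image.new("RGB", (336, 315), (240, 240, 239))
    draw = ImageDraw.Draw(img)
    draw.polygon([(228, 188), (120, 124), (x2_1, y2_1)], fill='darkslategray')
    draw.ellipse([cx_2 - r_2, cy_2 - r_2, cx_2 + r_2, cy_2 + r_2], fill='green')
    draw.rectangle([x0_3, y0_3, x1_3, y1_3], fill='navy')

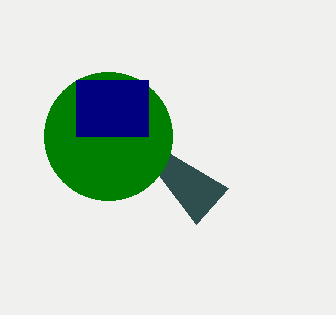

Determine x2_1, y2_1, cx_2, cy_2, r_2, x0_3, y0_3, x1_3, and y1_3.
x2_1 = 196
y2_1 = 224
cx_2 = 108
cy_2 = 136
r_2 = 64
x0_3 = 76
y0_3 = 80
x1_3 = 148
y1_3 = 136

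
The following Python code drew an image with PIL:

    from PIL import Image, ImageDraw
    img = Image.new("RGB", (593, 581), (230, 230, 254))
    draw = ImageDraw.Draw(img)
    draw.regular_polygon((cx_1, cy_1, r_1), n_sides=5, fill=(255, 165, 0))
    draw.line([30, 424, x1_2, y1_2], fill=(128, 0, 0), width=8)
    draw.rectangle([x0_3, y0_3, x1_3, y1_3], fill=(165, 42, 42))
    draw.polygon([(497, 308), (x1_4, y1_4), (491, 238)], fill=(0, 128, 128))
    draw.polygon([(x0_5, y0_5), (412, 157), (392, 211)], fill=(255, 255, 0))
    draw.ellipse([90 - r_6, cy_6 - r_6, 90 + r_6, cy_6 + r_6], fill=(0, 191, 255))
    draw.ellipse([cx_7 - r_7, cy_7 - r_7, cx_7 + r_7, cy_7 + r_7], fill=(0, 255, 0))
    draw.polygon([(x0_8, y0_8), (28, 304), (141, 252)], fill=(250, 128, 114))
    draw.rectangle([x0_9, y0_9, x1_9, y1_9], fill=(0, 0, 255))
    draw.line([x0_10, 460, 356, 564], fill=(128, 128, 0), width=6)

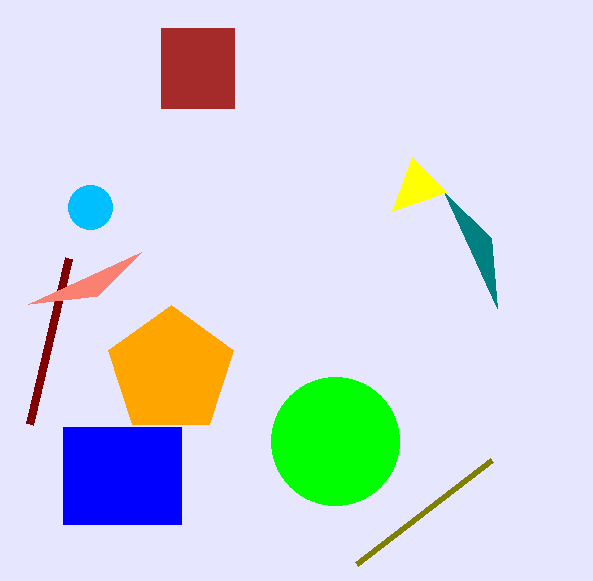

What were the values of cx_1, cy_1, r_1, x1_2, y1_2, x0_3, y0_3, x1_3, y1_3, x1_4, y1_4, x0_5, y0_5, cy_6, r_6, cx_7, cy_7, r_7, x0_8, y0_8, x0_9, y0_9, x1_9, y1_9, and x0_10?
cx_1 = 171; cy_1 = 371; r_1 = 66; x1_2 = 69; y1_2 = 258; x0_3 = 161; y0_3 = 28; x1_3 = 234; y1_3 = 108; x1_4 = 444; y1_4 = 192; x0_5 = 447; y0_5 = 192; cy_6 = 207; r_6 = 22; cx_7 = 335; cy_7 = 441; r_7 = 64; x0_8 = 97; y0_8 = 296; x0_9 = 63; y0_9 = 427; x1_9 = 181; y1_9 = 524; x0_10 = 491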